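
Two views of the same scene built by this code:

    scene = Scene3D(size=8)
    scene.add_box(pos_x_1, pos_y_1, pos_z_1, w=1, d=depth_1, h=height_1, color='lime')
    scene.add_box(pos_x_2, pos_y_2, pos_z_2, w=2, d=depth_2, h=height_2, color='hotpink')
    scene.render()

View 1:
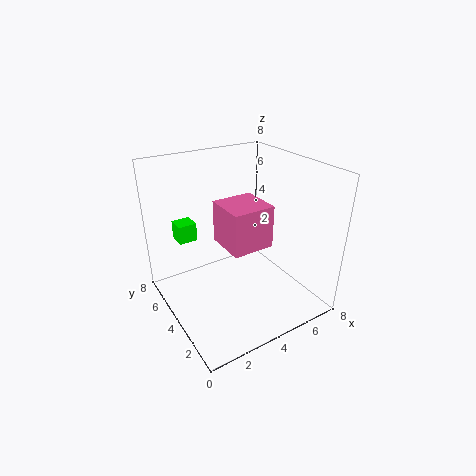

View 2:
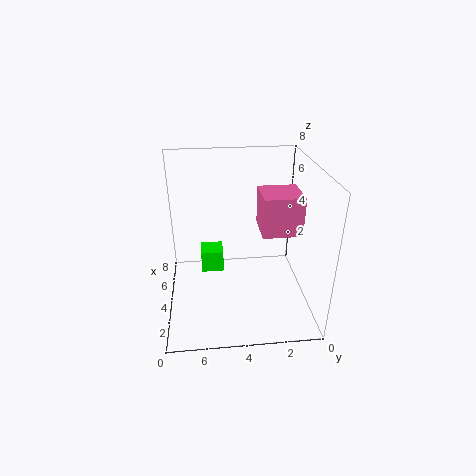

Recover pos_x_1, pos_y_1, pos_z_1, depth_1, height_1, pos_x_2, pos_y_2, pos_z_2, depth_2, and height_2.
pos_x_1 = 1, pos_y_1 = 5, pos_z_1 = 4, depth_1 = 1, height_1 = 1, pos_x_2 = 2, pos_y_2 = 1, pos_z_2 = 5, depth_2 = 2, height_2 = 2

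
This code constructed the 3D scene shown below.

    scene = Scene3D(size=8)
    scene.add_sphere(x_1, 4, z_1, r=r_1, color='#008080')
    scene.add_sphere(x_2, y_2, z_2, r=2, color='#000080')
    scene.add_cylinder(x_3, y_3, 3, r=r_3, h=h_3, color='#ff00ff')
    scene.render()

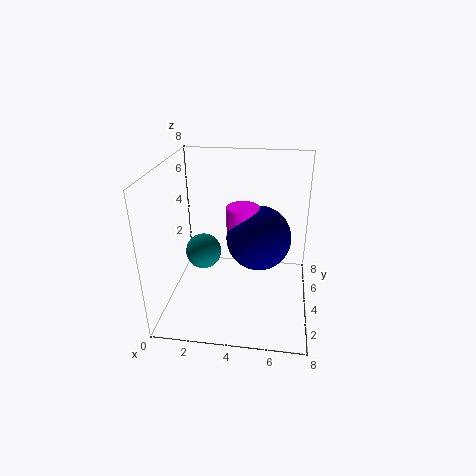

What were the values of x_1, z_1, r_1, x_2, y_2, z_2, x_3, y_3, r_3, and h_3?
x_1 = 2, z_1 = 3, r_1 = 1, x_2 = 5, y_2 = 6, z_2 = 3, x_3 = 4, y_3 = 6, r_3 = 1, h_3 = 2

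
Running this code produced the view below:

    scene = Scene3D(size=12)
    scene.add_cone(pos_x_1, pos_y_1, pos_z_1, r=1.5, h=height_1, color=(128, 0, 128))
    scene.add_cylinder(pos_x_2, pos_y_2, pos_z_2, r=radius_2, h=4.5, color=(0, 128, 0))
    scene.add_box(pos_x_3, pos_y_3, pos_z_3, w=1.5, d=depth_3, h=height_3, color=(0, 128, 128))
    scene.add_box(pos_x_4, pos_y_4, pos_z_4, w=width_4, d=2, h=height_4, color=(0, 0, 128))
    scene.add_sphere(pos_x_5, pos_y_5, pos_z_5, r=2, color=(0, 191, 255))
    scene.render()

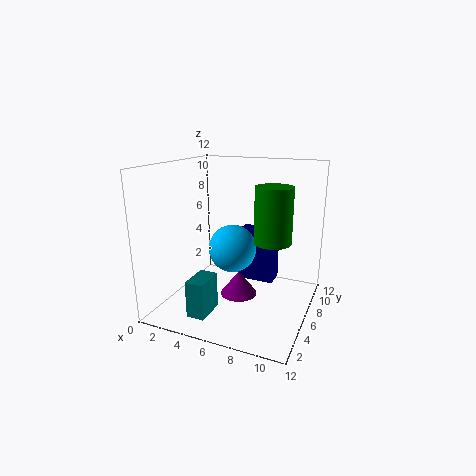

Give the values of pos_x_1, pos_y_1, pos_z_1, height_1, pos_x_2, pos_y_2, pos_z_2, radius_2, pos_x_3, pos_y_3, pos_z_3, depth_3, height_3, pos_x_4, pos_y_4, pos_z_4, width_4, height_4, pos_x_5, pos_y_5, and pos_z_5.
pos_x_1 = 6.5
pos_y_1 = 5
pos_z_1 = 1.5
height_1 = 2
pos_x_2 = 9
pos_y_2 = 6
pos_z_2 = 6
radius_2 = 1.5
pos_x_3 = 3.5
pos_y_3 = 1.5
pos_z_3 = 0.5
depth_3 = 2.5
height_3 = 3
pos_x_4 = 4.5
pos_y_4 = 9.5
pos_z_4 = 0.5
width_4 = 3.5
height_4 = 5
pos_x_5 = 5.5
pos_y_5 = 6
pos_z_5 = 5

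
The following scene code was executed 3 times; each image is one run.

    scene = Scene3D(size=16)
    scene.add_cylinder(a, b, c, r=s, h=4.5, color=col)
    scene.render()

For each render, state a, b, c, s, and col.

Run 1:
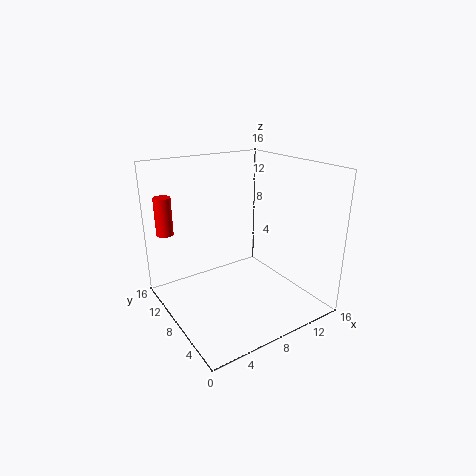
a = 2
b = 14.5
c = 7.5
s = 1
col = 'red'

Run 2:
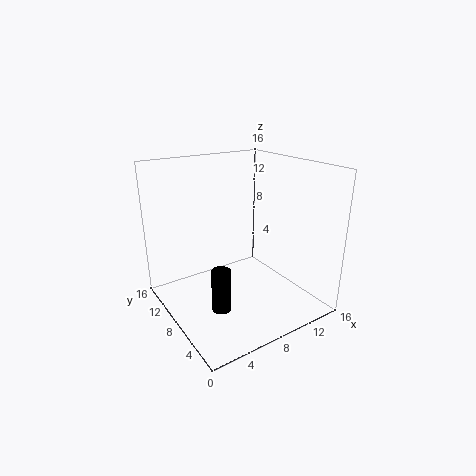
a = 4
b = 5
c = 2
s = 1
col = 'black'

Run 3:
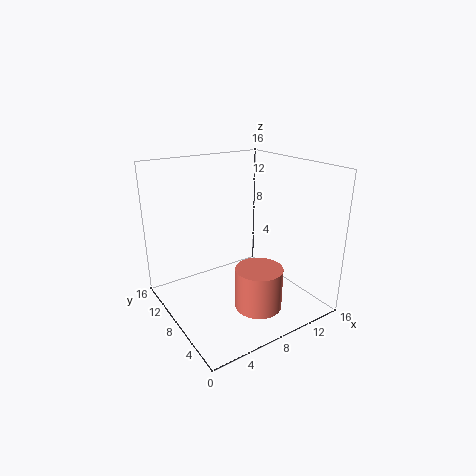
a = 8
b = 4
c = 1.5
s = 2.5
col = 'salmon'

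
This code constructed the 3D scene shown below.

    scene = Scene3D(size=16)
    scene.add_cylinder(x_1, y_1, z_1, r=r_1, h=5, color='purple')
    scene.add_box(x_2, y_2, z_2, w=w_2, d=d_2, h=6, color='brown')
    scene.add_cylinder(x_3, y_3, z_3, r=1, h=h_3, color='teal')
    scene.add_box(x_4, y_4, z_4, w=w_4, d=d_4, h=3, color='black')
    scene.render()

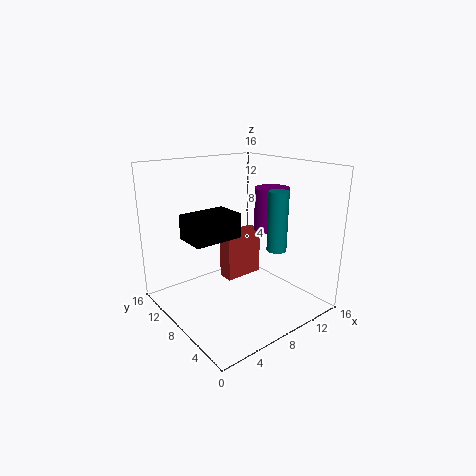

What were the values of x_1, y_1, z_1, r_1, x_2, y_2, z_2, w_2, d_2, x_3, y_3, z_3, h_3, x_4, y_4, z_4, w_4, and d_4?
x_1 = 13
y_1 = 8
z_1 = 8
r_1 = 2
x_2 = 9
y_2 = 11
z_2 = 1
w_2 = 5
d_2 = 2
x_3 = 9
y_3 = 3
z_3 = 8
h_3 = 6
x_4 = 4
y_4 = 10
z_4 = 7
w_4 = 6
d_4 = 4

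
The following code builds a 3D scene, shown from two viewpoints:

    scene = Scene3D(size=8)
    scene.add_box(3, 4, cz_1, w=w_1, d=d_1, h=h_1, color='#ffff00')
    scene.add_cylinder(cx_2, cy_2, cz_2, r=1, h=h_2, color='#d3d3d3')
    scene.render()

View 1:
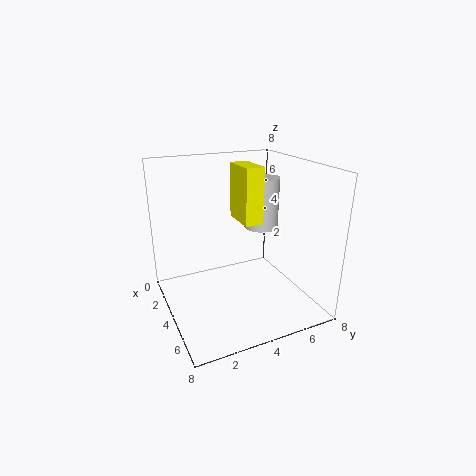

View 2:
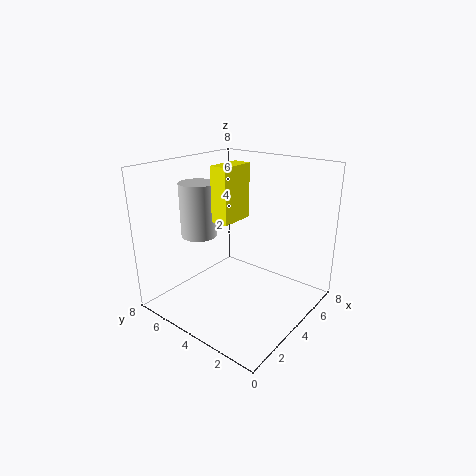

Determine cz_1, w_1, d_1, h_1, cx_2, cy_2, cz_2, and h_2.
cz_1 = 5; w_1 = 2; d_1 = 1; h_1 = 3; cx_2 = 3; cy_2 = 6; cz_2 = 4; h_2 = 3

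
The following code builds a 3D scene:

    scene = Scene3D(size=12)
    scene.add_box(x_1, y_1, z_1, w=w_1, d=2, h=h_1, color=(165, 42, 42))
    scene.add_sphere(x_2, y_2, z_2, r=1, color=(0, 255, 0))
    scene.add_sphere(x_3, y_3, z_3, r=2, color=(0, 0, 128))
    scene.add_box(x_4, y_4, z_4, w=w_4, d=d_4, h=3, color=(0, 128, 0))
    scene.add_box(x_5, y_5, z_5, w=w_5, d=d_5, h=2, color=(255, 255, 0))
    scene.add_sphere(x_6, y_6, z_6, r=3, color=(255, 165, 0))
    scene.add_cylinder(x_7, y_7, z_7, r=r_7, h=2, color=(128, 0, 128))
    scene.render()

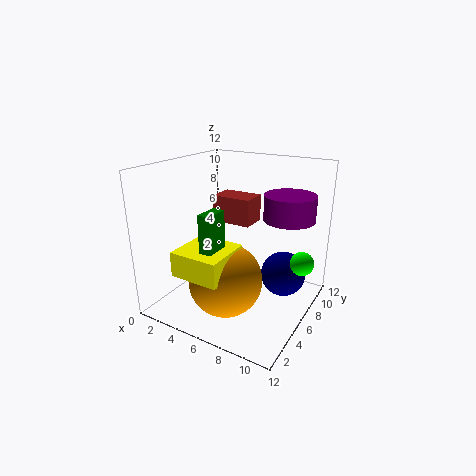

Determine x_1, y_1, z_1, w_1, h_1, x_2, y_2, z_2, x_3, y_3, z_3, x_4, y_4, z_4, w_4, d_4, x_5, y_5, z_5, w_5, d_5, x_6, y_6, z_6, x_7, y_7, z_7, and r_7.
x_1 = 5; y_1 = 4; z_1 = 8; w_1 = 3; h_1 = 2; x_2 = 11; y_2 = 8; z_2 = 4; x_3 = 9; y_3 = 9; z_3 = 2; x_4 = 5; y_4 = 2; z_4 = 6; w_4 = 1; d_4 = 2; x_5 = 3; y_5 = 1; z_5 = 4; w_5 = 4; d_5 = 4; x_6 = 6; y_6 = 4; z_6 = 3; x_7 = 10; y_7 = 7; z_7 = 8; r_7 = 2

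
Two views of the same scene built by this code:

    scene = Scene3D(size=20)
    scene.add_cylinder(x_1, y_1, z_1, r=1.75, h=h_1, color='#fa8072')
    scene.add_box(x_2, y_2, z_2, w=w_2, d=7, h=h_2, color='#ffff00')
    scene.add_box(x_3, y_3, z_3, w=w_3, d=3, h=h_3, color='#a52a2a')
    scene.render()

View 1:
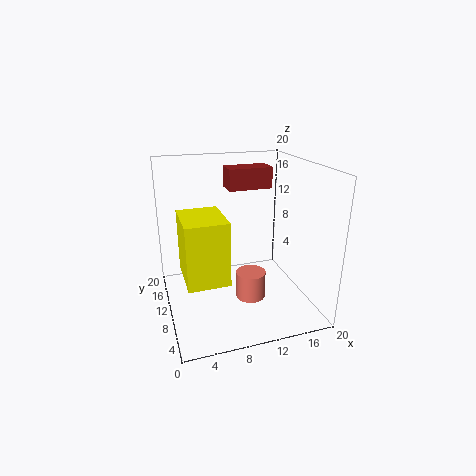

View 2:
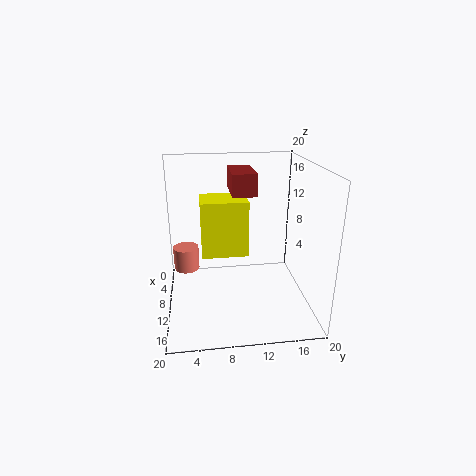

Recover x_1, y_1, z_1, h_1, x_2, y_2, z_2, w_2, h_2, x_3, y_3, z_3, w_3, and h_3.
x_1 = 9.25
y_1 = 2.75
z_1 = 5.5
h_1 = 3.25
x_2 = 2
y_2 = 5
z_2 = 5.75
w_2 = 5.5
h_2 = 8.5
x_3 = 8.5
y_3 = 8.75
z_3 = 17
w_3 = 5.75
h_3 = 2.75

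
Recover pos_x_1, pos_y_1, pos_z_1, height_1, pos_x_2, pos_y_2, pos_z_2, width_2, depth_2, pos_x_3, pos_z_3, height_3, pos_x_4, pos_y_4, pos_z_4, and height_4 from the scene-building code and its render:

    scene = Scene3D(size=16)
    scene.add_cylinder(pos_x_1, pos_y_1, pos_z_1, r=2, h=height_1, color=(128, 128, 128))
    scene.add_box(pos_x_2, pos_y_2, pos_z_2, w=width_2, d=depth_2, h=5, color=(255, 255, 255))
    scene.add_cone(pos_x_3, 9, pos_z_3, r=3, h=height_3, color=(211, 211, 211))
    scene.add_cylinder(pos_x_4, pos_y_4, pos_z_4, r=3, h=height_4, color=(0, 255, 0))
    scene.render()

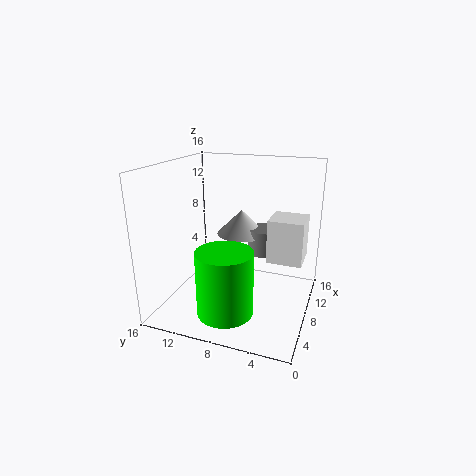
pos_x_1 = 12
pos_y_1 = 6
pos_z_1 = 5
height_1 = 3
pos_x_2 = 9
pos_y_2 = 1
pos_z_2 = 5
width_2 = 4
depth_2 = 4
pos_x_3 = 12
pos_z_3 = 7
height_3 = 3
pos_x_4 = 4
pos_y_4 = 8
pos_z_4 = 1
height_4 = 7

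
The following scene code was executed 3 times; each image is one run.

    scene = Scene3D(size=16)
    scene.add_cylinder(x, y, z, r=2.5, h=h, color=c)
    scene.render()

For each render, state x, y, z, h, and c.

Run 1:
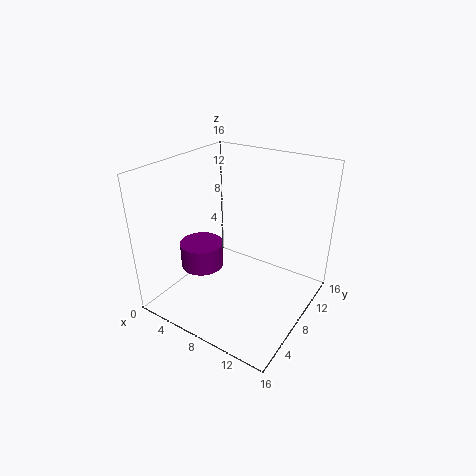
x = 3.5; y = 7; z = 3.5; h = 3; c = 'purple'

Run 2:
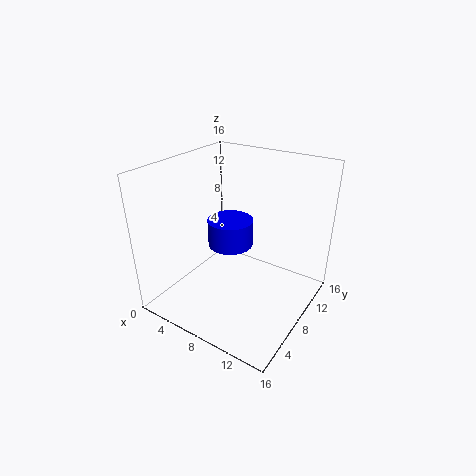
x = 7; y = 8; z = 7; h = 3; c = 'blue'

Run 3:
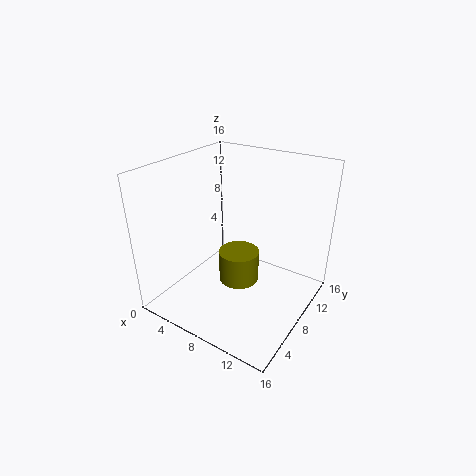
x = 6.5; y = 10.5; z = 0.5; h = 4; c = 'olive'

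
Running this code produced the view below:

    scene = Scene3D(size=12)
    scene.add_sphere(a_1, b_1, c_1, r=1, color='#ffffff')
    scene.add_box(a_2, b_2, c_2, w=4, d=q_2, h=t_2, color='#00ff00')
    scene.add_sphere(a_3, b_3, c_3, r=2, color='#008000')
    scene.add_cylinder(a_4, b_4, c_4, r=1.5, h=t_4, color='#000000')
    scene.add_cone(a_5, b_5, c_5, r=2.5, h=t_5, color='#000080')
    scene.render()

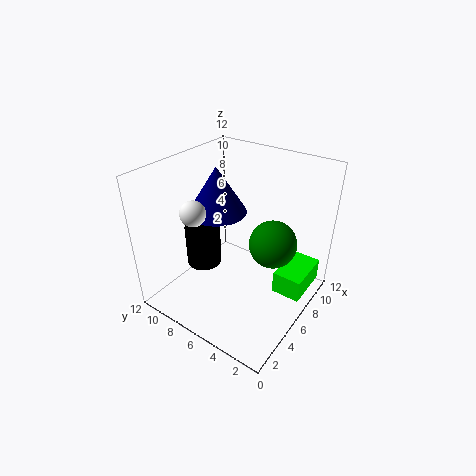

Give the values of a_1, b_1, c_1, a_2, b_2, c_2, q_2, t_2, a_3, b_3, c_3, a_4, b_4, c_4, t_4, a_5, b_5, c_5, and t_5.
a_1 = 3; b_1 = 8; c_1 = 9; a_2 = 7; b_2 = 0.5; c_2 = 1; q_2 = 2.5; t_2 = 2; a_3 = 7.5; b_3 = 3.5; c_3 = 5.5; a_4 = 5; b_4 = 9; c_4 = 3; t_4 = 3.5; a_5 = 6.5; b_5 = 8.5; c_5 = 7.5; t_5 = 4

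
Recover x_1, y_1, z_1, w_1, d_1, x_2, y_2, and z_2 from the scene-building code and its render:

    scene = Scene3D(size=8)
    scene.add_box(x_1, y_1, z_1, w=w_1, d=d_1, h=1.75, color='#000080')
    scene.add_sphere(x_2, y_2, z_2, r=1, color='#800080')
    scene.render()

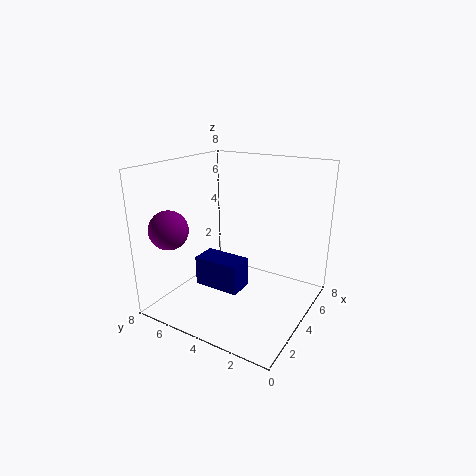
x_1 = 3.25
y_1 = 3.75
z_1 = 0.75
w_1 = 1.5
d_1 = 2.75
x_2 = 1
y_2 = 6.25
z_2 = 5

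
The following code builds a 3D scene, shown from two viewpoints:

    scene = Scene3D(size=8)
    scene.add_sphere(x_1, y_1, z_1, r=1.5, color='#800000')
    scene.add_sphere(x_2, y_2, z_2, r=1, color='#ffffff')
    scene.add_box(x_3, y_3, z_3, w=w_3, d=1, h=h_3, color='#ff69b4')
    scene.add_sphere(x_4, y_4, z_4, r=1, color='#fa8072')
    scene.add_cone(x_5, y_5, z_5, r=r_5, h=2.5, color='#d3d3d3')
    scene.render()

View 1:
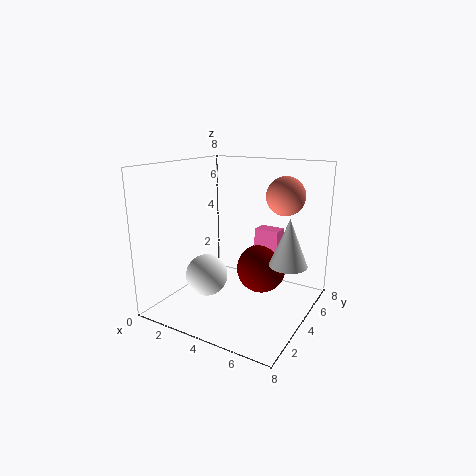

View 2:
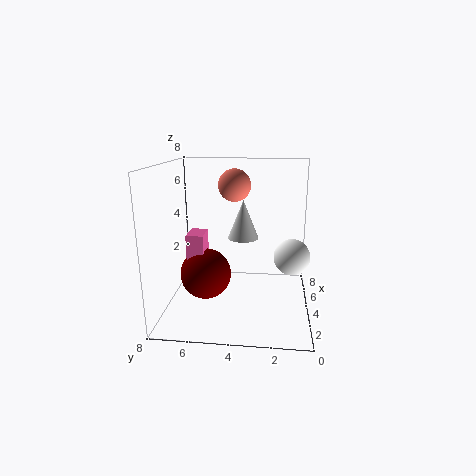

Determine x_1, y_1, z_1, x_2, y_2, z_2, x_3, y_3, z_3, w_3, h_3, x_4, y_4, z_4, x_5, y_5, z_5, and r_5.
x_1 = 4.5; y_1 = 6; z_1 = 1.5; x_2 = 4; y_2 = 1; z_2 = 3; x_3 = 4; y_3 = 6; z_3 = 2.5; w_3 = 1.5; h_3 = 1.5; x_4 = 6.5; y_4 = 4.5; z_4 = 6.5; x_5 = 7; y_5 = 4; z_5 = 3; r_5 = 1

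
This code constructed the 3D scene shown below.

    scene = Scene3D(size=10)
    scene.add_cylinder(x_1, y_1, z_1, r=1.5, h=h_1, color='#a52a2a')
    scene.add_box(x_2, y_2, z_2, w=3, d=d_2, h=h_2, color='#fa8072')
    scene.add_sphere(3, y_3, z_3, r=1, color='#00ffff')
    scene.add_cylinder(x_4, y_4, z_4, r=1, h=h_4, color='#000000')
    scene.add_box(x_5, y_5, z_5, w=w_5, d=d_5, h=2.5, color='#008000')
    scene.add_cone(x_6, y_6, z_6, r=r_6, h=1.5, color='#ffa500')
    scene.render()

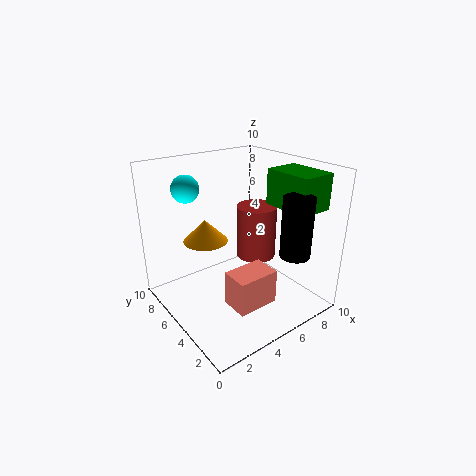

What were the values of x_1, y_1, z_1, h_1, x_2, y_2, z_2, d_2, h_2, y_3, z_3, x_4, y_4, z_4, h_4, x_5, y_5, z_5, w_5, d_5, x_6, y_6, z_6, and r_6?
x_1 = 7.5; y_1 = 6; z_1 = 2.5; h_1 = 4; x_2 = 3.5; y_2 = 2.5; z_2 = 0.5; d_2 = 2; h_2 = 2.5; y_3 = 8.5; z_3 = 8; x_4 = 7; y_4 = 1.5; z_4 = 4.5; h_4 = 4; x_5 = 7.5; y_5 = 1.5; z_5 = 7; w_5 = 2.5; d_5 = 3.5; x_6 = 3; y_6 = 6; z_6 = 5; r_6 = 1.5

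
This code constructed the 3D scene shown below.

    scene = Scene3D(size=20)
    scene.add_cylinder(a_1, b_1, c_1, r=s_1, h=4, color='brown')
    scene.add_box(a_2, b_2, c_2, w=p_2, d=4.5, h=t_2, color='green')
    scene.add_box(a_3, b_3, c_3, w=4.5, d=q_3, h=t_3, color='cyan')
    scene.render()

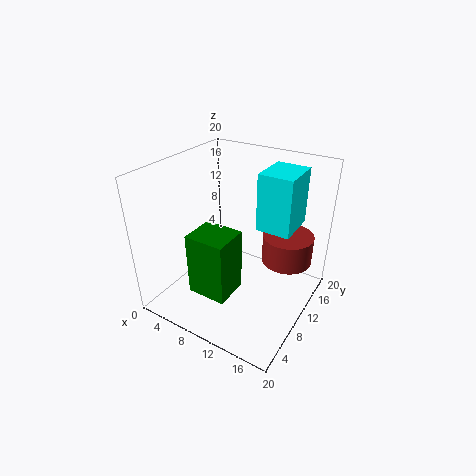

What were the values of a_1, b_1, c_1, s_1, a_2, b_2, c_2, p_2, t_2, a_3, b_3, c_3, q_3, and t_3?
a_1 = 16; b_1 = 13.5; c_1 = 6.5; s_1 = 3.5; a_2 = 8; b_2 = 1.5; c_2 = 6; p_2 = 5; t_2 = 8; a_3 = 13; b_3 = 9.5; c_3 = 12.5; q_3 = 5.5; t_3 = 7.5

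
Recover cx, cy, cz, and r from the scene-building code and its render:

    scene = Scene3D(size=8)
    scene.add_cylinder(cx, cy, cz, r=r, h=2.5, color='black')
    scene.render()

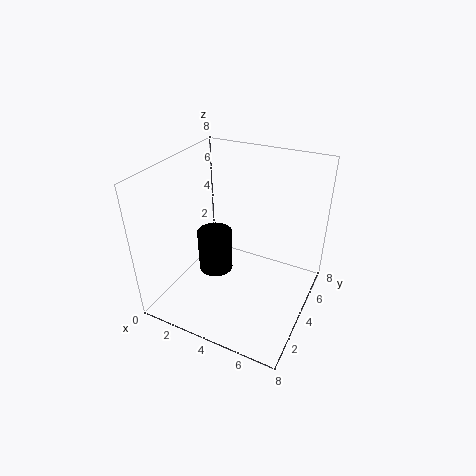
cx = 2.5
cy = 4
cz = 1.5
r = 1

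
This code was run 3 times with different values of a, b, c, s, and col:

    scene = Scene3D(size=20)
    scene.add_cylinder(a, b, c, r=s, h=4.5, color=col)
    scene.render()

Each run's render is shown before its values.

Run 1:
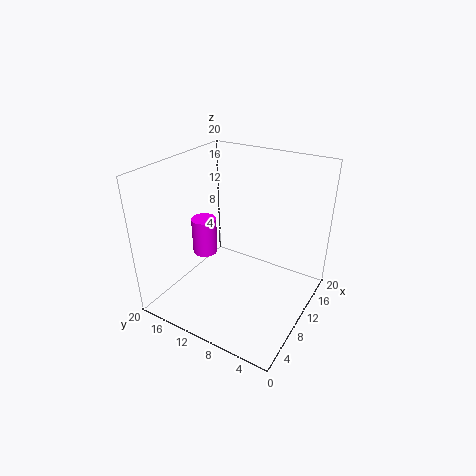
a = 4.5; b = 11.5; c = 10.5; s = 1.5; col = 'magenta'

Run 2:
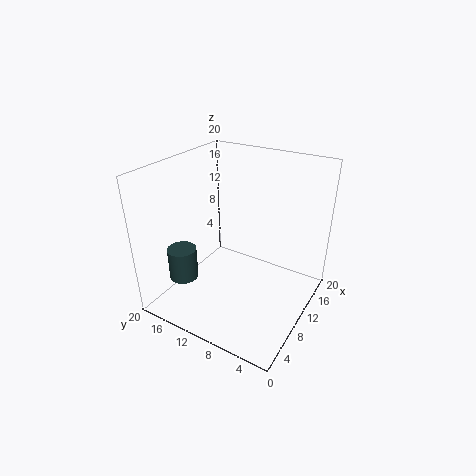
a = 5; b = 16; c = 4.5; s = 2; col = 'darkslategray'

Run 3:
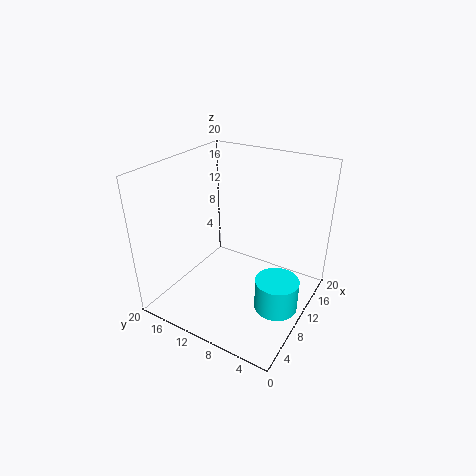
a = 9.5; b = 3.5; c = 1; s = 3; col = 'cyan'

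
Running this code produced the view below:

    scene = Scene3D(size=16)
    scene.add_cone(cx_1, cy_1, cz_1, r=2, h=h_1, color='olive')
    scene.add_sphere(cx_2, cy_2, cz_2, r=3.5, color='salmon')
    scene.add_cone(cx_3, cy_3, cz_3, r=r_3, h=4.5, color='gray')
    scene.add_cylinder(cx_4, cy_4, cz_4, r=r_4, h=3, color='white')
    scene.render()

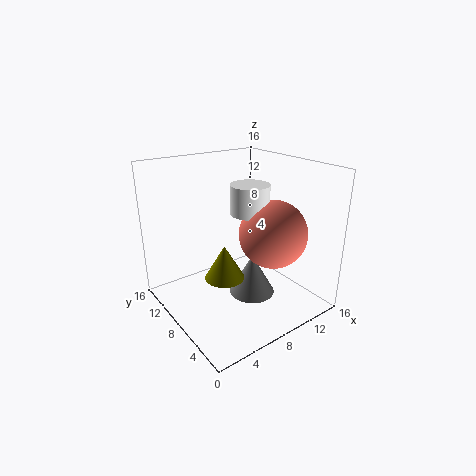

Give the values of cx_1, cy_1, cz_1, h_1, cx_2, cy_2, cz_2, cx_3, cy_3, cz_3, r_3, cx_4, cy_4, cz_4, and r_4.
cx_1 = 4.5
cy_1 = 5.5
cz_1 = 5.5
h_1 = 3.5
cx_2 = 9.5
cy_2 = 4
cz_2 = 9.5
cx_3 = 8.5
cy_3 = 6
cz_3 = 2
r_3 = 2.5
cx_4 = 8
cy_4 = 6
cz_4 = 11.5
r_4 = 2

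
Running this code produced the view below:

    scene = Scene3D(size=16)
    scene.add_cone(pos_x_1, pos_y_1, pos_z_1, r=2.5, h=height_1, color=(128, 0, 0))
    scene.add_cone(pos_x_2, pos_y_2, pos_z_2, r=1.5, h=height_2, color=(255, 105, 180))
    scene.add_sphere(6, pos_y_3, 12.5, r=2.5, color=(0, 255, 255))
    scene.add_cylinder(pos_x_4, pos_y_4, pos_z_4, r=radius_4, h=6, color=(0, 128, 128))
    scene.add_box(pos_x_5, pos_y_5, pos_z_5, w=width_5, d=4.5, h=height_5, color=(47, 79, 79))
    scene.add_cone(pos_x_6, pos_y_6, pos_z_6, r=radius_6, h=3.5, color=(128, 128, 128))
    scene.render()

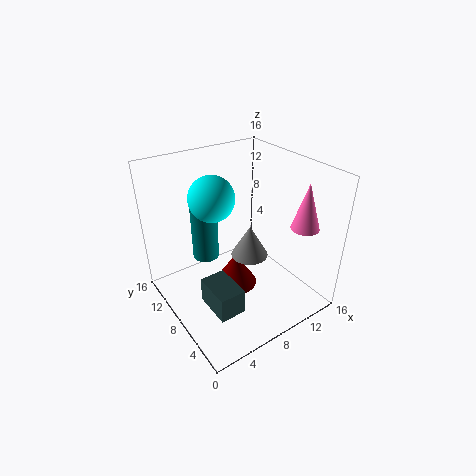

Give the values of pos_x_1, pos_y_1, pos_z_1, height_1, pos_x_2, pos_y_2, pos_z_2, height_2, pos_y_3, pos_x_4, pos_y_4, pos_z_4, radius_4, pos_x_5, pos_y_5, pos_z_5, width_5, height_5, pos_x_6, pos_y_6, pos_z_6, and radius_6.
pos_x_1 = 8, pos_y_1 = 8.5, pos_z_1 = 1.5, height_1 = 4, pos_x_2 = 13, pos_y_2 = 3, pos_z_2 = 10, height_2 = 5, pos_y_3 = 10, pos_x_4 = 5.5, pos_y_4 = 11, pos_z_4 = 5, radius_4 = 1.5, pos_x_5 = 3.5, pos_y_5 = 4.5, pos_z_5 = 0.5, width_5 = 3, height_5 = 3, pos_x_6 = 8.5, pos_y_6 = 6.5, pos_z_6 = 6.5, radius_6 = 2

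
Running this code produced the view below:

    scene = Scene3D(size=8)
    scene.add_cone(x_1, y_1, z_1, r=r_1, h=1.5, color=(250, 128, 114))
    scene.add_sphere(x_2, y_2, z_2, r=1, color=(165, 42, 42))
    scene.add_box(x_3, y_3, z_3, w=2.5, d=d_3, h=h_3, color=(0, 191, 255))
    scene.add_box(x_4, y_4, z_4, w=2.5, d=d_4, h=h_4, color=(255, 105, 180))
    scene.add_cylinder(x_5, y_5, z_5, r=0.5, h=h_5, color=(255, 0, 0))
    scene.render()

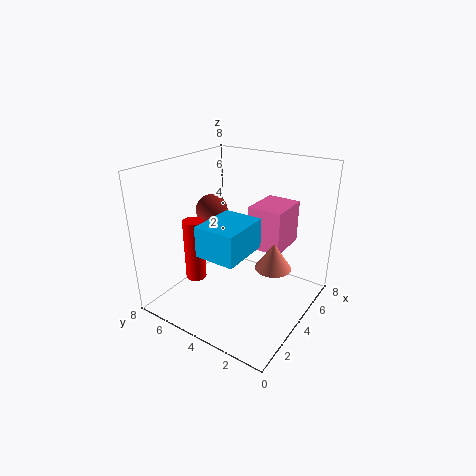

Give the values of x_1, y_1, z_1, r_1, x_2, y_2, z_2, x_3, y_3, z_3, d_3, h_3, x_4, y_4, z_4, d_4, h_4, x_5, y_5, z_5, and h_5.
x_1 = 4.5; y_1 = 2; z_1 = 2.5; r_1 = 1; x_2 = 5.5; y_2 = 7; z_2 = 4.5; x_3 = 0.5; y_3 = 2; z_3 = 4.5; d_3 = 2; h_3 = 1.5; x_4 = 5; y_4 = 2; z_4 = 3; d_4 = 2; h_4 = 2.5; x_5 = 1; y_5 = 4.5; z_5 = 3; h_5 = 3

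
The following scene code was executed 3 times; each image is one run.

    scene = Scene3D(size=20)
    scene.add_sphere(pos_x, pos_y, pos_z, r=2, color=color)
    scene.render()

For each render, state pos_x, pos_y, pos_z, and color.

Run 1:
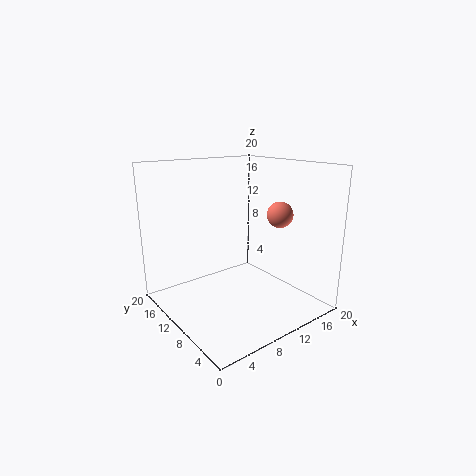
pos_x = 18
pos_y = 10
pos_z = 12
color = 'salmon'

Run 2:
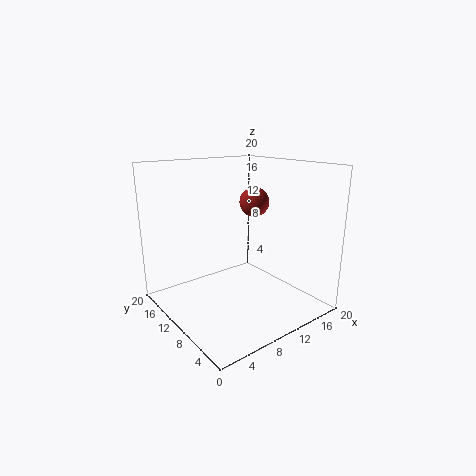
pos_x = 12
pos_y = 9
pos_z = 15
color = 'brown'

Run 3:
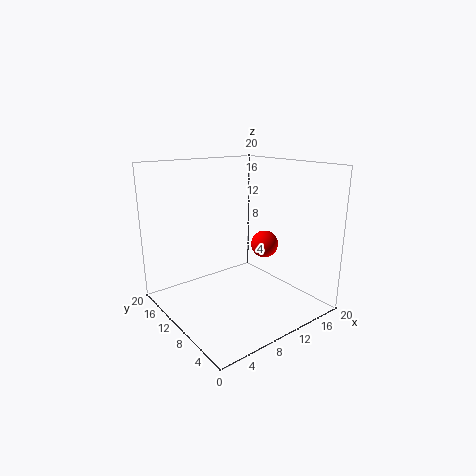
pos_x = 15
pos_y = 10
pos_z = 8
color = 'red'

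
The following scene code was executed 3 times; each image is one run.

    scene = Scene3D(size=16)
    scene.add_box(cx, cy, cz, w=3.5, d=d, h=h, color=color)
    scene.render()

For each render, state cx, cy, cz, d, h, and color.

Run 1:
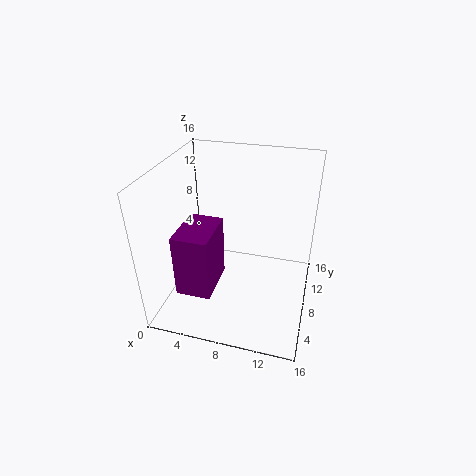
cx = 3.5, cy = 1, cz = 5, d = 5, h = 6.5, color = 'purple'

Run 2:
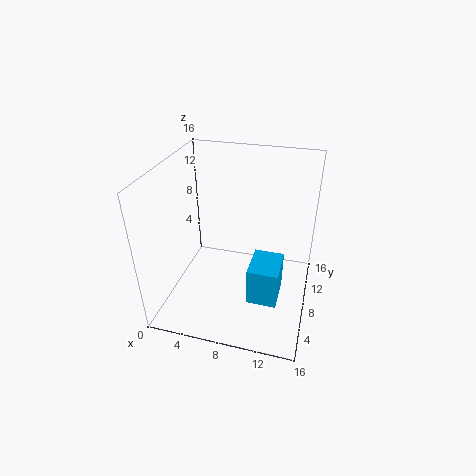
cx = 9.5, cy = 6, cz = 0.5, d = 4.5, h = 4.5, color = 'deepskyblue'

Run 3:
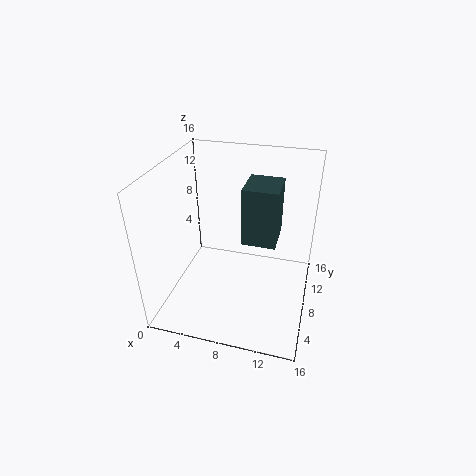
cx = 9, cy = 5.5, cz = 9, d = 4, h = 6, color = 'darkslategray'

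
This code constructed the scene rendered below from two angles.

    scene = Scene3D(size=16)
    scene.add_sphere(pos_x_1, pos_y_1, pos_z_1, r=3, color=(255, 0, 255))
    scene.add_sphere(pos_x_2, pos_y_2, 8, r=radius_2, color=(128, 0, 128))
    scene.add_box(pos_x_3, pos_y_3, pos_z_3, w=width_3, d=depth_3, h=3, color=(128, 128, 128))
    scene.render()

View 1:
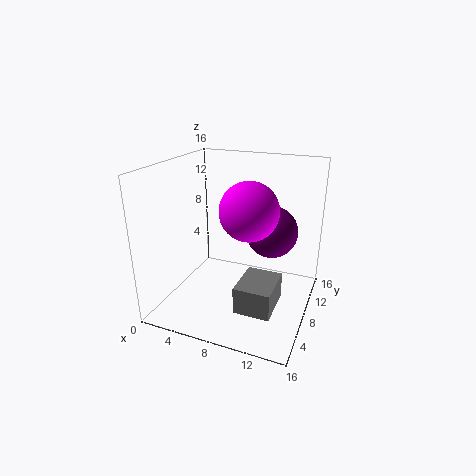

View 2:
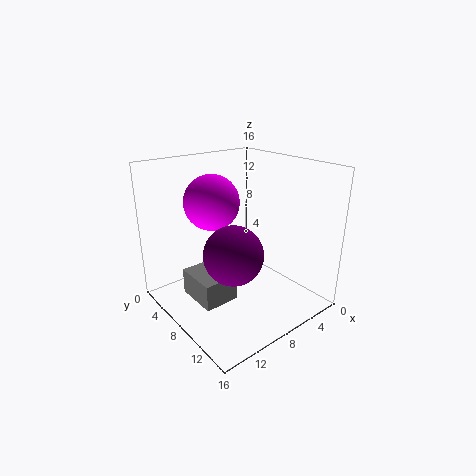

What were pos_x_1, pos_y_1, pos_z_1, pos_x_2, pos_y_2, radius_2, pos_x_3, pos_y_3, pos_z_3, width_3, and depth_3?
pos_x_1 = 10
pos_y_1 = 6
pos_z_1 = 12
pos_x_2 = 11
pos_y_2 = 11
radius_2 = 3
pos_x_3 = 9
pos_y_3 = 4
pos_z_3 = 1
width_3 = 4
depth_3 = 5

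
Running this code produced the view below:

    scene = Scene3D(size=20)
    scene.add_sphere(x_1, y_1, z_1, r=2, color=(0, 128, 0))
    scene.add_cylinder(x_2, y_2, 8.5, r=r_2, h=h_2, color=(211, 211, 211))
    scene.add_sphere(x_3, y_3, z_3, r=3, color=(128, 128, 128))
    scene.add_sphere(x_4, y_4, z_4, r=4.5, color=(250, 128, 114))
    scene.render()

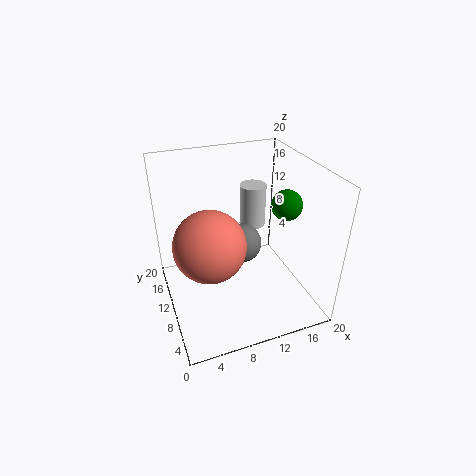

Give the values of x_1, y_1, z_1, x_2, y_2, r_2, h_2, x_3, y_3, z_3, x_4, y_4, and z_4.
x_1 = 15.5, y_1 = 7, z_1 = 15.5, x_2 = 14.5, y_2 = 15.5, r_2 = 2, h_2 = 6.5, x_3 = 12, y_3 = 13.5, z_3 = 6.5, x_4 = 5, y_4 = 6.5, z_4 = 12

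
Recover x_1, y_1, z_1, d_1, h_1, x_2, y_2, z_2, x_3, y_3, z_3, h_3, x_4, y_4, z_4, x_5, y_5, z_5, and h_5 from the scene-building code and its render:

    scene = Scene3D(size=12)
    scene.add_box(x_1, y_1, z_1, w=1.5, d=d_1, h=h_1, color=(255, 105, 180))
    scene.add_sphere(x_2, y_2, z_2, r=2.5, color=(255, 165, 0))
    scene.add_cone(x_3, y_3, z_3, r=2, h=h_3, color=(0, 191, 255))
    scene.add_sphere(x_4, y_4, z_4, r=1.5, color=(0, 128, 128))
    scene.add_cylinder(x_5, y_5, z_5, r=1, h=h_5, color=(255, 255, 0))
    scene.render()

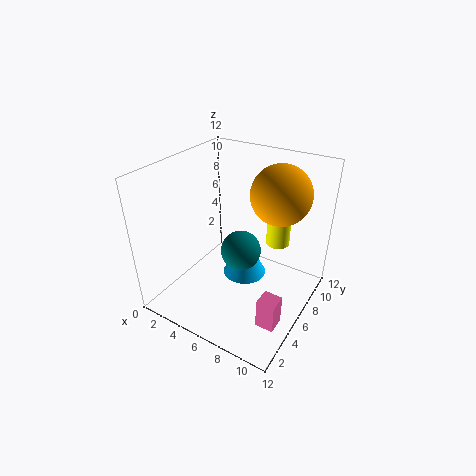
x_1 = 9.5, y_1 = 3, z_1 = 0.5, d_1 = 1.5, h_1 = 2.5, x_2 = 8.5, y_2 = 8.5, z_2 = 9.5, x_3 = 5.5, y_3 = 8, z_3 = 1, h_3 = 3.5, x_4 = 7.5, y_4 = 4, z_4 = 6.5, x_5 = 8.5, y_5 = 8.5, z_5 = 5, h_5 = 4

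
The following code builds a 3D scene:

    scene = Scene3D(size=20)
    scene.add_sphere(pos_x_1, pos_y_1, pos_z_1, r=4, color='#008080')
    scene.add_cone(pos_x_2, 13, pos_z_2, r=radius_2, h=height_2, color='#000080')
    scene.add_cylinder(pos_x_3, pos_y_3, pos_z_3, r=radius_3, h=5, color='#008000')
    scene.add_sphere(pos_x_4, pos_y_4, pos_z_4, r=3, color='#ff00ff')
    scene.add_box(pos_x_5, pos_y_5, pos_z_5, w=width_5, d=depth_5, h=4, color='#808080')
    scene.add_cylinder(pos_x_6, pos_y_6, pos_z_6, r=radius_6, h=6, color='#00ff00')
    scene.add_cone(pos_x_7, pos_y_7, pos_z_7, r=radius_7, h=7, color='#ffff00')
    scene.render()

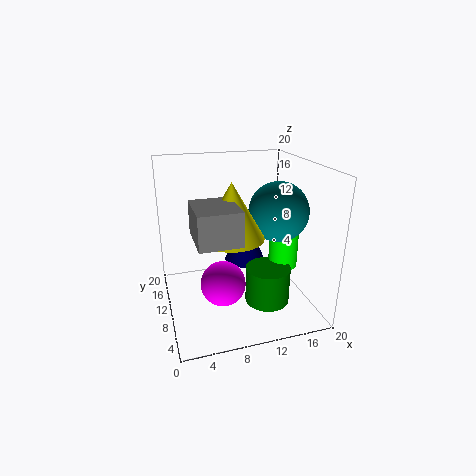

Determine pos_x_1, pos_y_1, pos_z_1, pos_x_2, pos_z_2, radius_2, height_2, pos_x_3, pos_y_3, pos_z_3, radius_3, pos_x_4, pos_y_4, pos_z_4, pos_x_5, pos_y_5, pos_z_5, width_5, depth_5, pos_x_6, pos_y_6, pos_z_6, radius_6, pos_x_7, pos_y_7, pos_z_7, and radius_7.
pos_x_1 = 15; pos_y_1 = 8; pos_z_1 = 14; pos_x_2 = 12; pos_z_2 = 5; radius_2 = 3; height_2 = 7; pos_x_3 = 13; pos_y_3 = 6; pos_z_3 = 2; radius_3 = 3; pos_x_4 = 7; pos_y_4 = 7; pos_z_4 = 5; pos_x_5 = 3; pos_y_5 = 1; pos_z_5 = 13; width_5 = 5; depth_5 = 6; pos_x_6 = 16; pos_y_6 = 8; pos_z_6 = 6; radius_6 = 2; pos_x_7 = 8; pos_y_7 = 6; pos_z_7 = 12; radius_7 = 4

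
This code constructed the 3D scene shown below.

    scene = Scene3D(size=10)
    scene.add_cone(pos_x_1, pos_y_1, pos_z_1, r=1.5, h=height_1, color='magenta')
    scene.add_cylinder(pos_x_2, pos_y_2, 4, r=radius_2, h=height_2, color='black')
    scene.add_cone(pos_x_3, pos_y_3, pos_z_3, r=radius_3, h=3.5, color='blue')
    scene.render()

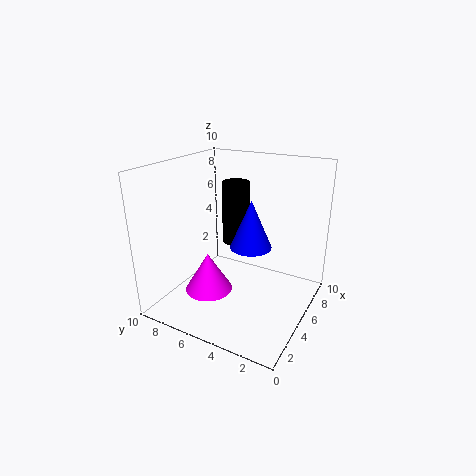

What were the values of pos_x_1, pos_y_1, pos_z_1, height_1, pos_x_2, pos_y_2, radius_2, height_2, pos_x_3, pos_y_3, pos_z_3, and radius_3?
pos_x_1 = 2; pos_y_1 = 5.5; pos_z_1 = 2.5; height_1 = 2.5; pos_x_2 = 6.5; pos_y_2 = 6; radius_2 = 1; height_2 = 4.5; pos_x_3 = 6; pos_y_3 = 4.5; pos_z_3 = 4; radius_3 = 1.5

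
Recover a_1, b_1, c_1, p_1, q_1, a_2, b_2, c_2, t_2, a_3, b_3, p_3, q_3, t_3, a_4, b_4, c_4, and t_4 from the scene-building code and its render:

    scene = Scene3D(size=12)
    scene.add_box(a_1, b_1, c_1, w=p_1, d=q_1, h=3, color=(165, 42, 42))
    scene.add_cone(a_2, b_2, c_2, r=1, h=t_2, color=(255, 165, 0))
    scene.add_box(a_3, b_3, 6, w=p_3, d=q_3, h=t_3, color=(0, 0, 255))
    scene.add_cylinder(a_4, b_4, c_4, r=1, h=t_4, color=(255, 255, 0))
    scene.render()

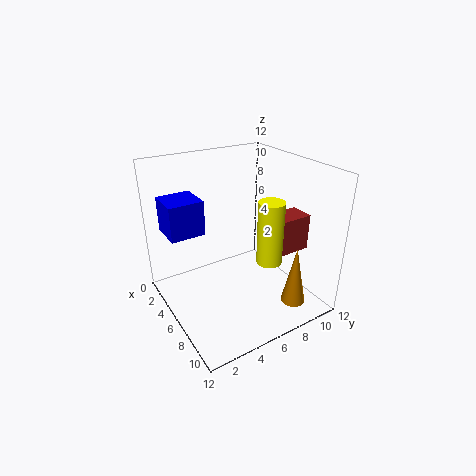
a_1 = 7; b_1 = 8; c_1 = 5; p_1 = 2; q_1 = 3; a_2 = 10; b_2 = 9; c_2 = 1; t_2 = 5; a_3 = 1; b_3 = 1; p_3 = 3; q_3 = 3; t_3 = 3; a_4 = 9; b_4 = 7; c_4 = 5; t_4 = 5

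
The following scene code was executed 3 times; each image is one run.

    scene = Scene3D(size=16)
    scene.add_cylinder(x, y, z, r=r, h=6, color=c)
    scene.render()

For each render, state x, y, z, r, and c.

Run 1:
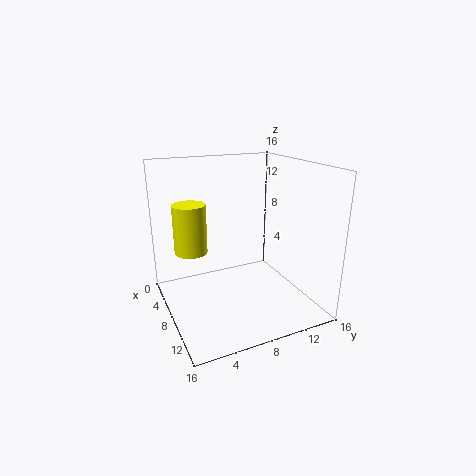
x = 3, y = 4, z = 5, r = 2, c = 'yellow'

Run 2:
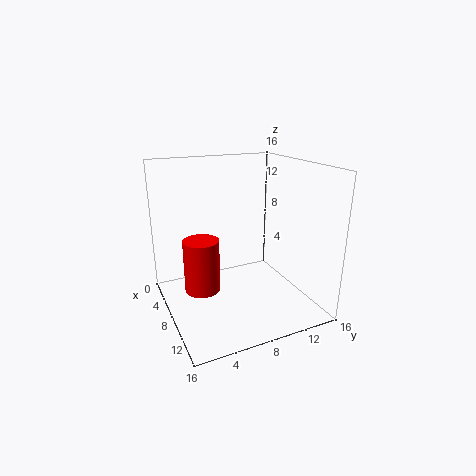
x = 7, y = 4, z = 2, r = 2, c = 'red'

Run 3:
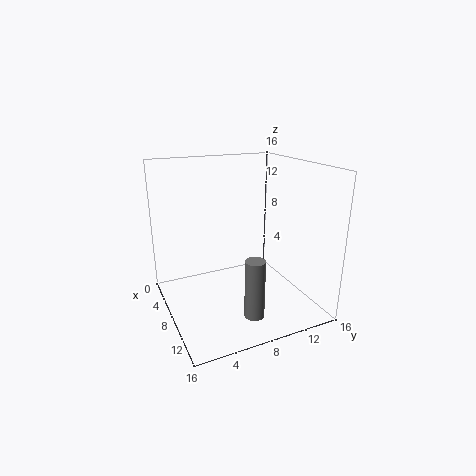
x = 14, y = 7, z = 2, r = 1, c = 'gray'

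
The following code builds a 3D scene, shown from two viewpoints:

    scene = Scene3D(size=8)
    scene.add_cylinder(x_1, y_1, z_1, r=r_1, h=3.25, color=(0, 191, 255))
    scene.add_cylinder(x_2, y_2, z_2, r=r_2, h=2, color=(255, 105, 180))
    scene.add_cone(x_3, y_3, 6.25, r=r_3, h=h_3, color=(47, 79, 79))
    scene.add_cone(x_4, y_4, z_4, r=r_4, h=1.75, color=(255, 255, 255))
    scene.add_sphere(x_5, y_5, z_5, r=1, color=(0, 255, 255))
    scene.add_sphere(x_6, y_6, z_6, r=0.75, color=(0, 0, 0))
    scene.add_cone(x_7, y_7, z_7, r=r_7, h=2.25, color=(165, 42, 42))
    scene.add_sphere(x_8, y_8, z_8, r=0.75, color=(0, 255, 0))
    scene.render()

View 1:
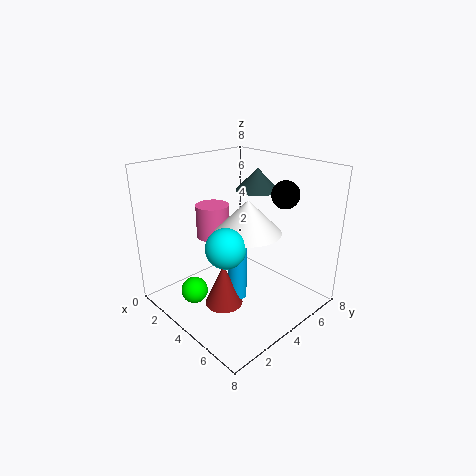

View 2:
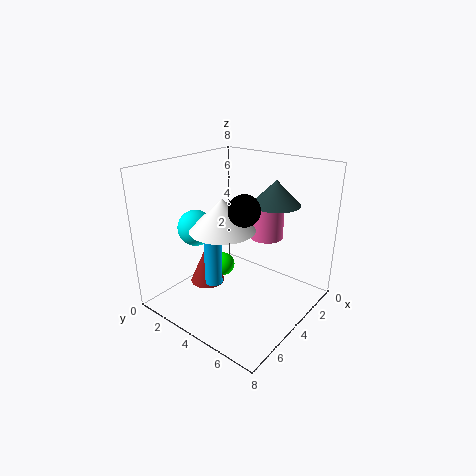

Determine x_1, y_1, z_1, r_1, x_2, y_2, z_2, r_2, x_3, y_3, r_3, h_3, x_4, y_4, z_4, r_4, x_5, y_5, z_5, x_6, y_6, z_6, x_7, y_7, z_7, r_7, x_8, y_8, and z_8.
x_1 = 5, y_1 = 3, z_1 = 1.25, r_1 = 0.5, x_2 = 1.5, y_2 = 4.25, z_2 = 3.25, r_2 = 1, x_3 = 3.5, y_3 = 6, r_3 = 1.25, h_3 = 1.25, x_4 = 5, y_4 = 3.75, z_4 = 4.75, r_4 = 1.75, x_5 = 5.25, y_5 = 2, z_5 = 4.5, x_6 = 5.75, y_6 = 5.75, z_6 = 6.5, x_7 = 4.75, y_7 = 2.25, z_7 = 1, r_7 = 1, x_8 = 2.75, y_8 = 1.75, z_8 = 1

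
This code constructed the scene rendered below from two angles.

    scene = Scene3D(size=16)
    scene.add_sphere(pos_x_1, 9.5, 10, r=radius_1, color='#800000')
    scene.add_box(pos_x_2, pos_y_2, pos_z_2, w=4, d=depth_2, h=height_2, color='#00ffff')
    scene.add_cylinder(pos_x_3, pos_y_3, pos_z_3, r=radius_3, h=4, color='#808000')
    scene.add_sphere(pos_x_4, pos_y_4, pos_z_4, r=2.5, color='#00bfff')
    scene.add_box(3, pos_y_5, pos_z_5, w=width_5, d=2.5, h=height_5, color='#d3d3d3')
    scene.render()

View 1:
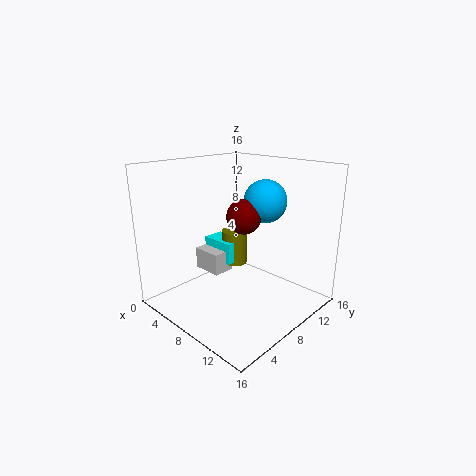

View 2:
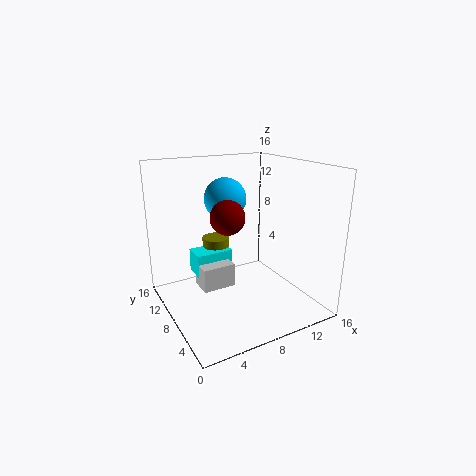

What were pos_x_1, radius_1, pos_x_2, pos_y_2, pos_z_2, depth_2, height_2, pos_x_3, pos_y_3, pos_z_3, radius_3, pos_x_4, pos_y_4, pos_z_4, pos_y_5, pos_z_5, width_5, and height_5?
pos_x_1 = 7.5; radius_1 = 2; pos_x_2 = 3; pos_y_2 = 7.5; pos_z_2 = 4.5; depth_2 = 2.5; height_2 = 2.5; pos_x_3 = 6; pos_y_3 = 9.5; pos_z_3 = 4; radius_3 = 1.5; pos_x_4 = 8.5; pos_y_4 = 12; pos_z_4 = 11.5; pos_y_5 = 6; pos_z_5 = 3.5; width_5 = 3.5; height_5 = 2.5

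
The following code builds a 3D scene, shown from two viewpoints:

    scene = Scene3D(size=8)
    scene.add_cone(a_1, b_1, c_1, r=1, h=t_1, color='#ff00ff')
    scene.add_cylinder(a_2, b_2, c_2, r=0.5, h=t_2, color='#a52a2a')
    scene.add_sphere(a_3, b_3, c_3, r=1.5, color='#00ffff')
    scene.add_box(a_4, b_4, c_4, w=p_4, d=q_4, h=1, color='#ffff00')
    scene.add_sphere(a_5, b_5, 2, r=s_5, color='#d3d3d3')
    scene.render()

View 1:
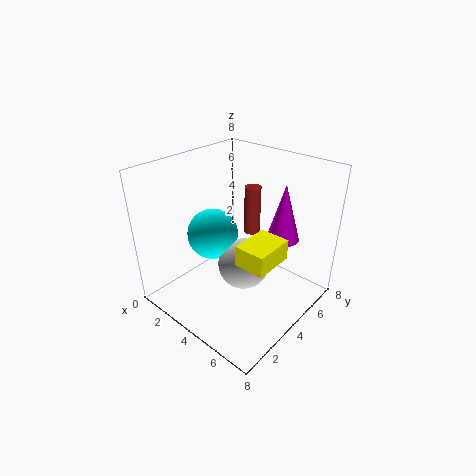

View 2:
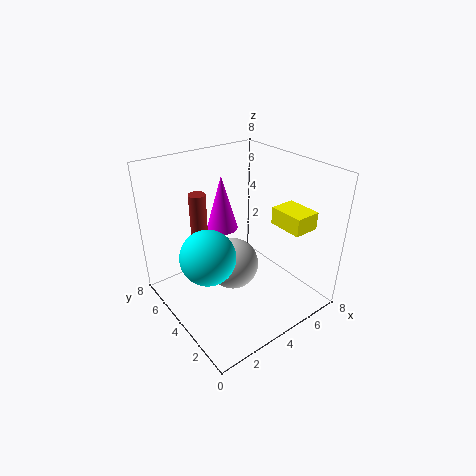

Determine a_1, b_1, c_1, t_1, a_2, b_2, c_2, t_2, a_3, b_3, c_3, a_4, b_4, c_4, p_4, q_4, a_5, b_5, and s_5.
a_1 = 5
b_1 = 7
c_1 = 3
t_1 = 3.5
a_2 = 3
b_2 = 6.5
c_2 = 3
t_2 = 3
a_3 = 2
b_3 = 4
c_3 = 3.5
a_4 = 6
b_4 = 1.5
c_4 = 4.5
p_4 = 1.5
q_4 = 2
a_5 = 4
b_5 = 4.5
s_5 = 1.5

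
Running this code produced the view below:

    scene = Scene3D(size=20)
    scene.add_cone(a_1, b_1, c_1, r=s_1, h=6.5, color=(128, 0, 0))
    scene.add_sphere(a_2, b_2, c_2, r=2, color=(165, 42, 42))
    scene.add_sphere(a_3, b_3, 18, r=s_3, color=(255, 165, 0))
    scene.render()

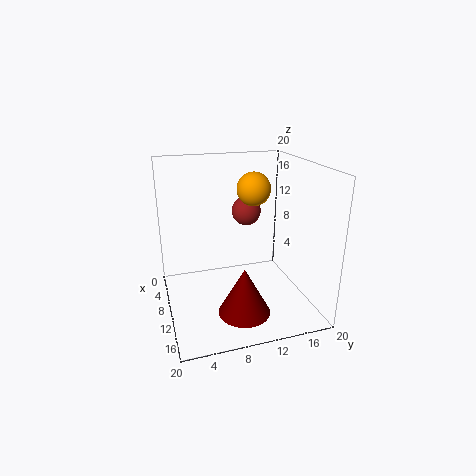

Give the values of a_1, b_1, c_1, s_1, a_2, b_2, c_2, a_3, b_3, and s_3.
a_1 = 14.5; b_1 = 9.5; c_1 = 1; s_1 = 3.5; a_2 = 9; b_2 = 11.5; c_2 = 13.5; a_3 = 14.5; b_3 = 10.5; s_3 = 2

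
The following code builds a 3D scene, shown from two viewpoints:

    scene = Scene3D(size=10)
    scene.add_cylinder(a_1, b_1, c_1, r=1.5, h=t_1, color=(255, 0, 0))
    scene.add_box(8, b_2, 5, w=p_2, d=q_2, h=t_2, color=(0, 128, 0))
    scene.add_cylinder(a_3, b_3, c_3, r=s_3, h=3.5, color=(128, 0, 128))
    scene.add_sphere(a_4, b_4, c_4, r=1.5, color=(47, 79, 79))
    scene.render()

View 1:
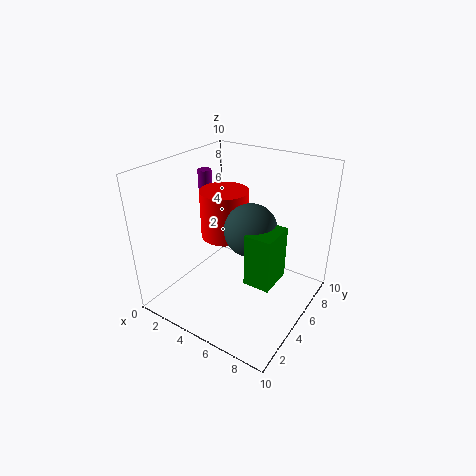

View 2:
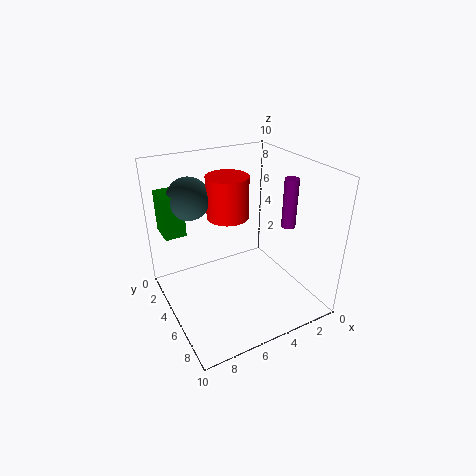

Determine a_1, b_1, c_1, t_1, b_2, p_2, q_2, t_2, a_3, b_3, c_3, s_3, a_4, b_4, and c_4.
a_1 = 5
b_1 = 3.5
c_1 = 6
t_1 = 3
b_2 = 1
p_2 = 1.5
q_2 = 2
t_2 = 3
a_3 = 1.5
b_3 = 6
c_3 = 5.5
s_3 = 0.5
a_4 = 7.5
b_4 = 2.5
c_4 = 7.5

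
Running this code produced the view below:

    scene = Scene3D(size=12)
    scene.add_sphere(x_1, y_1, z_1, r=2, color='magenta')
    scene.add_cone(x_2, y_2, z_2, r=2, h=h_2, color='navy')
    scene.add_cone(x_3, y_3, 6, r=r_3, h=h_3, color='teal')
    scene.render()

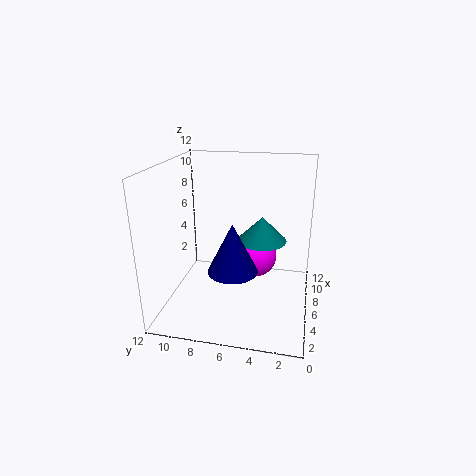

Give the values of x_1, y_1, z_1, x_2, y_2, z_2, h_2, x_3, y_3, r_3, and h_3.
x_1 = 9
y_1 = 5
z_1 = 3
x_2 = 4
y_2 = 6
z_2 = 4
h_2 = 4
x_3 = 6
y_3 = 4
r_3 = 2
h_3 = 2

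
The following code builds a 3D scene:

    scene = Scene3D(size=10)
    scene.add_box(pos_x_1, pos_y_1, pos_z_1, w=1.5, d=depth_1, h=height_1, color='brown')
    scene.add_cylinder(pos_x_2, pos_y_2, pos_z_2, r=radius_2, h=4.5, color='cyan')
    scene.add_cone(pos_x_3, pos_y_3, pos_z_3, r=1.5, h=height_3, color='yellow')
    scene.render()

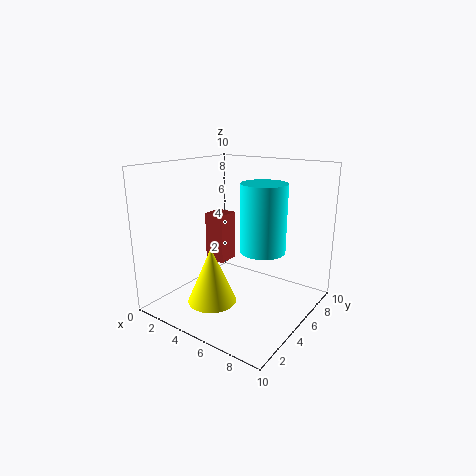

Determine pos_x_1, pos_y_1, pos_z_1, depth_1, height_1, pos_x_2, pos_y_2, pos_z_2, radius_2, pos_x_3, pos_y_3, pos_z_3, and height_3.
pos_x_1 = 2.5; pos_y_1 = 4.5; pos_z_1 = 3; depth_1 = 1.5; height_1 = 3.5; pos_x_2 = 7; pos_y_2 = 5; pos_z_2 = 4.5; radius_2 = 1.5; pos_x_3 = 5.5; pos_y_3 = 1.5; pos_z_3 = 2; height_3 = 3.5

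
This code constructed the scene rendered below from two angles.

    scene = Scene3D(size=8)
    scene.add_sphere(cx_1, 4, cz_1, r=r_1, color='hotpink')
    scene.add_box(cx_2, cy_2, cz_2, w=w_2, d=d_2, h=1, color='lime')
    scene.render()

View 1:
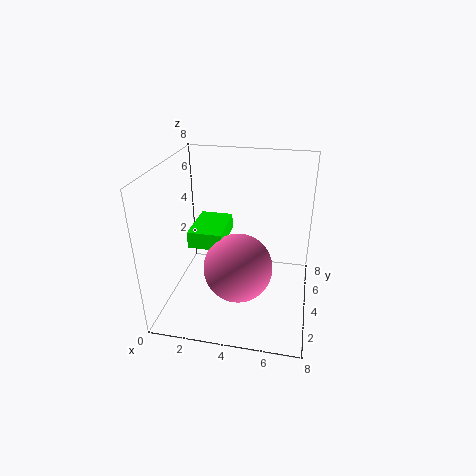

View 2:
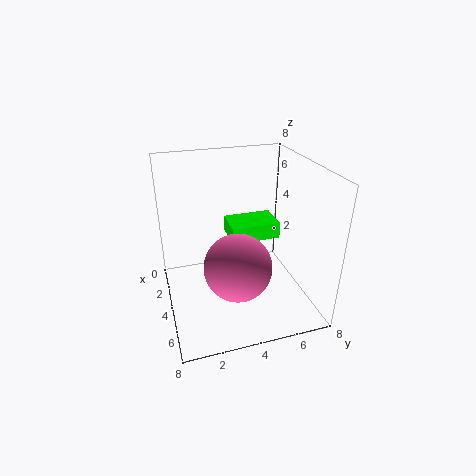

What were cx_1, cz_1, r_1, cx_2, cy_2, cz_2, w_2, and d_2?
cx_1 = 4; cz_1 = 2; r_1 = 2; cx_2 = 1; cy_2 = 4; cz_2 = 3; w_2 = 2; d_2 = 3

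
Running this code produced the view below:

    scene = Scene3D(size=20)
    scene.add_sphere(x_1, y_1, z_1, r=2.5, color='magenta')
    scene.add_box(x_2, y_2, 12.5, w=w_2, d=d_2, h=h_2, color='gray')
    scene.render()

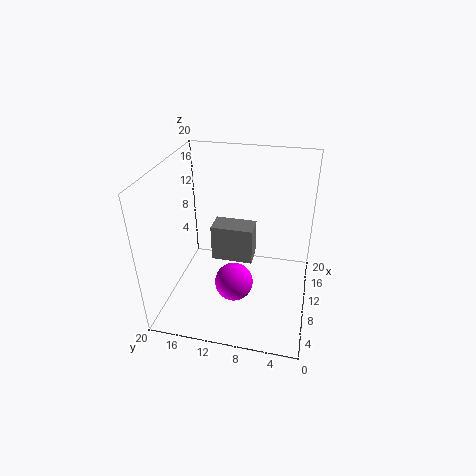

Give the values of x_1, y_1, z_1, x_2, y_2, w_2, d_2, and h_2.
x_1 = 5.5, y_1 = 9.5, z_1 = 6, x_2 = 1.5, y_2 = 6.5, w_2 = 2.5, d_2 = 4.5, h_2 = 4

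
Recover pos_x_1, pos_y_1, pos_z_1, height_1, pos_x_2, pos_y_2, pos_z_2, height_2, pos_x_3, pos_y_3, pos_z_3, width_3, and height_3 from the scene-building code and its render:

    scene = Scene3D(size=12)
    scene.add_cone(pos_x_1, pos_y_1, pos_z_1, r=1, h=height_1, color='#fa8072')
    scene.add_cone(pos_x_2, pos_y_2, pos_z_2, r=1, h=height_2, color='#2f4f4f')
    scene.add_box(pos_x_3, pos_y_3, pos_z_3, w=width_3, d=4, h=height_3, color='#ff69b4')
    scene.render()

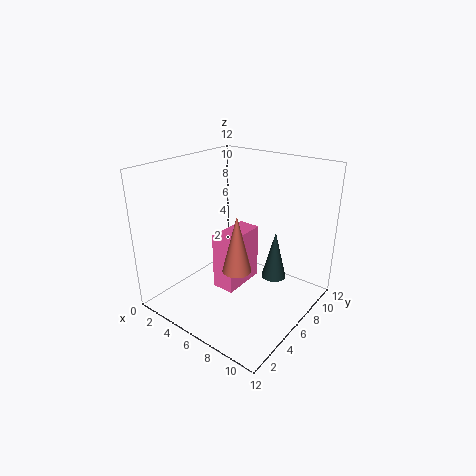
pos_x_1 = 9; pos_y_1 = 2; pos_z_1 = 6; height_1 = 4; pos_x_2 = 9; pos_y_2 = 7; pos_z_2 = 3; height_2 = 4; pos_x_3 = 4; pos_y_3 = 5; pos_z_3 = 1; width_3 = 2; height_3 = 5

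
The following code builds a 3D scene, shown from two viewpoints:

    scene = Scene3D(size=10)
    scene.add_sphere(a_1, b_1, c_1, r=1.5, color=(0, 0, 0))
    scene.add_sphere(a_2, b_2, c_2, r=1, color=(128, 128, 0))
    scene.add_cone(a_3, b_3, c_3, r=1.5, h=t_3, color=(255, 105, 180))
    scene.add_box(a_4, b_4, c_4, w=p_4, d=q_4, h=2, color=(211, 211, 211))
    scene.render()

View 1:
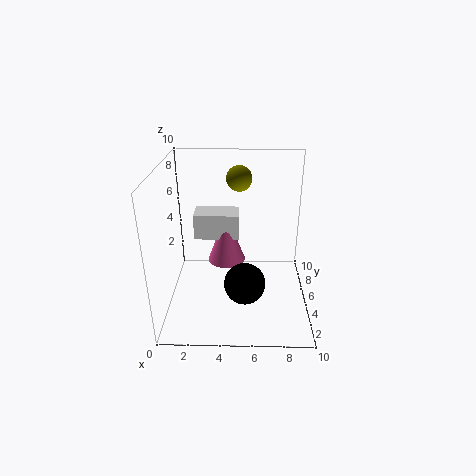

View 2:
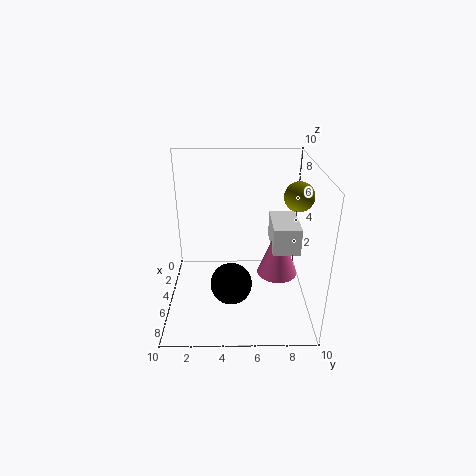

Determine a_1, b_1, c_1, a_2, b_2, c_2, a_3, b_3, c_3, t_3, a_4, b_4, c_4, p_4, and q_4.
a_1 = 5.5; b_1 = 4.5; c_1 = 1.5; a_2 = 5; b_2 = 9; c_2 = 8; a_3 = 4; b_3 = 8; c_3 = 1.5; t_3 = 4; a_4 = 1.5; b_4 = 7.5; c_4 = 3.5; p_4 = 3.5; q_4 = 2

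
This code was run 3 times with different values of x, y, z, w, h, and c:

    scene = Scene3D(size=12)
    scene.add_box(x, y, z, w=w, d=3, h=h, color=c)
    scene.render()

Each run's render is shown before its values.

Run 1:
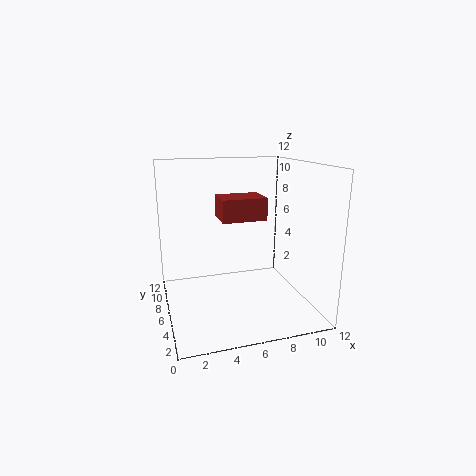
x = 5, y = 7, z = 7, w = 4, h = 2, c = 'brown'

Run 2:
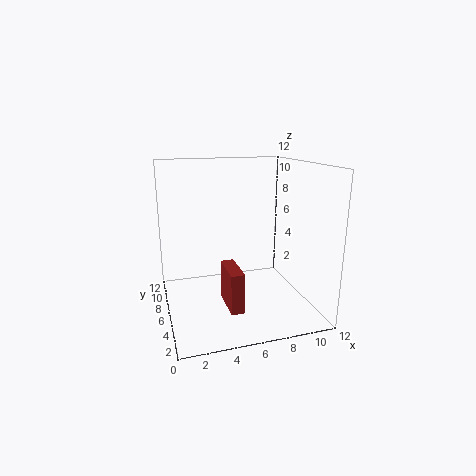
x = 4, y = 1, z = 2, w = 1, h = 3, c = 'brown'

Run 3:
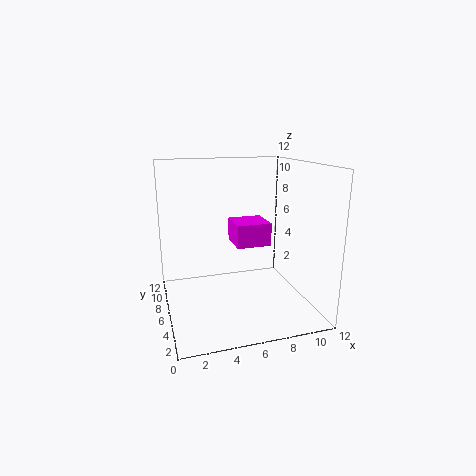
x = 6, y = 6, z = 5, w = 3, h = 2, c = 'magenta'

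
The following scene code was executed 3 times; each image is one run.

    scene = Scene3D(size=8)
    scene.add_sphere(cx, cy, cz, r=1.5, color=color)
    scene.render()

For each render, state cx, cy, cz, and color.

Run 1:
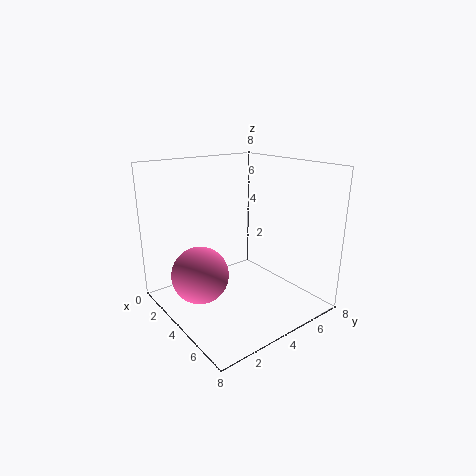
cx = 4, cy = 1.5, cz = 2.5, color = 'hotpink'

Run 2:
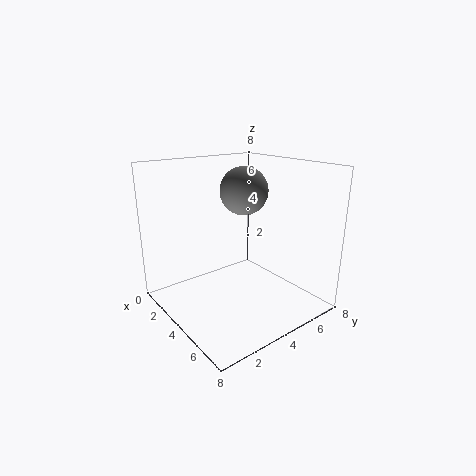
cx = 2, cy = 6, cz = 6, color = 'gray'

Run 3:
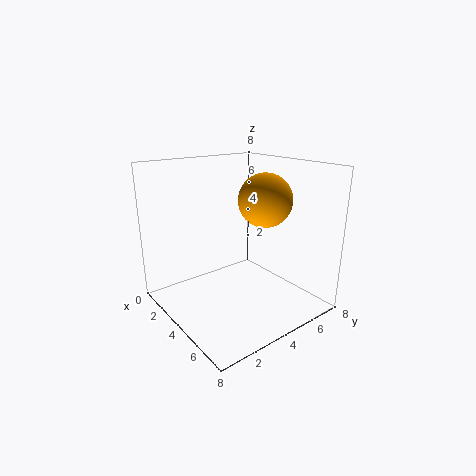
cx = 4.5, cy = 5.5, cz = 6, color = 'orange'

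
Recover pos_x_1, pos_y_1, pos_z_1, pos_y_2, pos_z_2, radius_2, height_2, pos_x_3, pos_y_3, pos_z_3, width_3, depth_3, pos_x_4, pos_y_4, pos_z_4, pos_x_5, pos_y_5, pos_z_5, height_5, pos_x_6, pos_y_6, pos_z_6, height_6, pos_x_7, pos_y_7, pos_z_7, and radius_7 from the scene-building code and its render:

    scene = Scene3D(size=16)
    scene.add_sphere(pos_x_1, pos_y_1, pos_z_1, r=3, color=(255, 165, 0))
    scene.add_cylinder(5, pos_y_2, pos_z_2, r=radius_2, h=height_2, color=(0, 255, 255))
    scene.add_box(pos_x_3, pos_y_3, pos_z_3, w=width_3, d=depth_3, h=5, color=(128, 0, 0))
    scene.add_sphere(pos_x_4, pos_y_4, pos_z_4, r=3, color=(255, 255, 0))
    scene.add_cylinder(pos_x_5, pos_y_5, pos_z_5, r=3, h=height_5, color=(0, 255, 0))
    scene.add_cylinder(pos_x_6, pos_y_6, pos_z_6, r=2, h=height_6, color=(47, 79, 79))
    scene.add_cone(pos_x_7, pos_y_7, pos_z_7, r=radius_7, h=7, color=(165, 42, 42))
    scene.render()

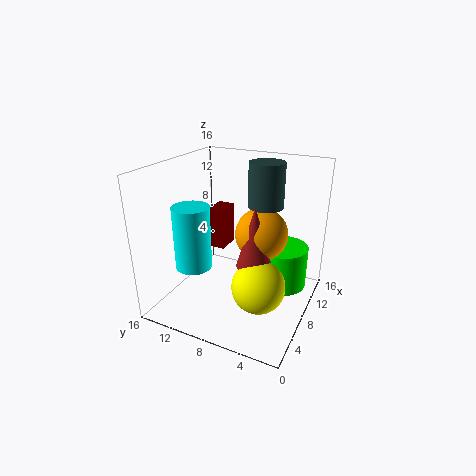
pos_x_1 = 10; pos_y_1 = 6; pos_z_1 = 8; pos_y_2 = 12; pos_z_2 = 5; radius_2 = 2; height_2 = 7; pos_x_3 = 10; pos_y_3 = 11; pos_z_3 = 5; width_3 = 3; depth_3 = 2; pos_x_4 = 7; pos_y_4 = 5; pos_z_4 = 3; pos_x_5 = 12; pos_y_5 = 4; pos_z_5 = 1; height_5 = 5; pos_x_6 = 11; pos_y_6 = 6; pos_z_6 = 11; height_6 = 5; pos_x_7 = 8; pos_y_7 = 6; pos_z_7 = 5; radius_7 = 2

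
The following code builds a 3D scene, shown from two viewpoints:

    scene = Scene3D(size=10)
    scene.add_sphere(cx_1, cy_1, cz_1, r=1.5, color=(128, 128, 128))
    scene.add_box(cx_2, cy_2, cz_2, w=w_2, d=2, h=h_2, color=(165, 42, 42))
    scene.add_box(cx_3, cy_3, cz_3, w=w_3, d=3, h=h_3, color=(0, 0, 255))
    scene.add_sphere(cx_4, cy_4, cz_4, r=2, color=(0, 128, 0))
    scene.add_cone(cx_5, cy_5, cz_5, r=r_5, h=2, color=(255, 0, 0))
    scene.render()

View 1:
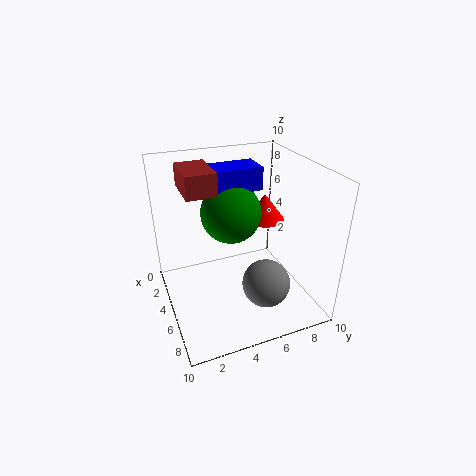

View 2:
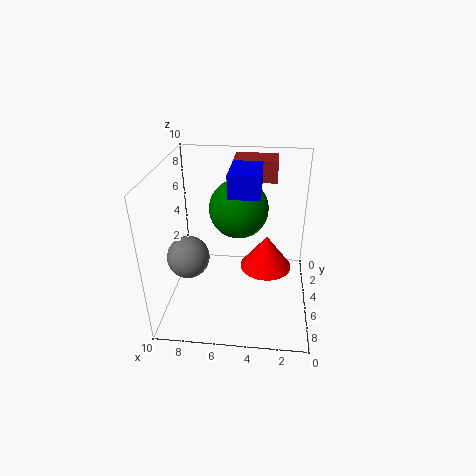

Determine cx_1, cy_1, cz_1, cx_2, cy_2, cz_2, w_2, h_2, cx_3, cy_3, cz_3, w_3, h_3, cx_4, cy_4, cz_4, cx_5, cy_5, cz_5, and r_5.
cx_1 = 8.5; cy_1 = 5.5; cz_1 = 3.5; cx_2 = 2.5; cy_2 = 1.5; cz_2 = 8.5; w_2 = 3; h_2 = 1.5; cx_3 = 3.5; cy_3 = 3.5; cz_3 = 8.5; w_3 = 2; h_3 = 1.5; cx_4 = 5; cy_4 = 4.5; cz_4 = 7; cx_5 = 3; cy_5 = 8; cz_5 = 5; r_5 = 1.5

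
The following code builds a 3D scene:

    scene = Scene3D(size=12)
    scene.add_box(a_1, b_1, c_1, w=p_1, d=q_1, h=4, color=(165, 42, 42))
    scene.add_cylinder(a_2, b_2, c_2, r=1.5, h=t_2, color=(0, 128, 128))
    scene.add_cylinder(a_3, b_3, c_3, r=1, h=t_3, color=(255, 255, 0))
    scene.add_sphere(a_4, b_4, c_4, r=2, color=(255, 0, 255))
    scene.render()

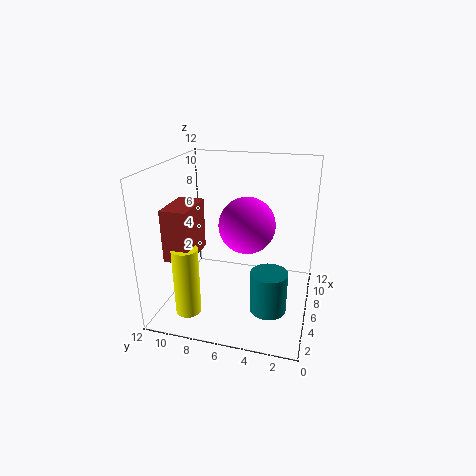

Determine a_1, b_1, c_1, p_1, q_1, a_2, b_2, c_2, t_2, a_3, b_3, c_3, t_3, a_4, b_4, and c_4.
a_1 = 1.5, b_1 = 8.5, c_1 = 5.5, p_1 = 3.5, q_1 = 2, a_2 = 4.5, b_2 = 3, c_2 = 0.5, t_2 = 3.5, a_3 = 2, b_3 = 9, c_3 = 1, t_3 = 5.5, a_4 = 3, b_4 = 4.5, c_4 = 8.5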